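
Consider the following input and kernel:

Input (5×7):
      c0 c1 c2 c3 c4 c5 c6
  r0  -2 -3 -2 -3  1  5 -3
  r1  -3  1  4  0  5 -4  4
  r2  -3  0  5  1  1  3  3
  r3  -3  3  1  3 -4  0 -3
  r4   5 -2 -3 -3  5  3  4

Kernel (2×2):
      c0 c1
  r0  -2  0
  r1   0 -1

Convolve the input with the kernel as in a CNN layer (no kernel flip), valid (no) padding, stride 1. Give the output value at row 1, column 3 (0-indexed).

The receptive field on the input at this output position is [0 5 / 1 1]. Elementwise product with the kernel and sum: 0·-2 + 1·-1.

-1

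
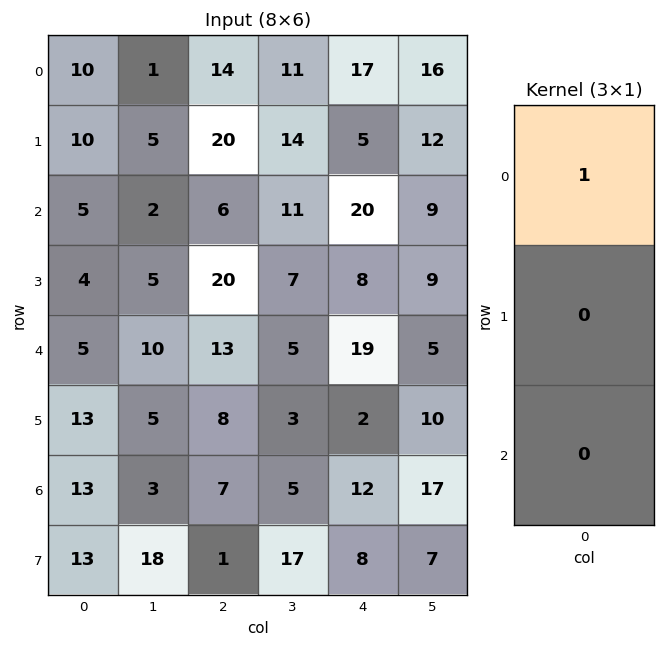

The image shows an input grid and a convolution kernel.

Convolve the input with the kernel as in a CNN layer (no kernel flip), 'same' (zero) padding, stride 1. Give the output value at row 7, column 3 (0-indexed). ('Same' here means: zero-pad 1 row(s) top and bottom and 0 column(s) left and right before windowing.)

5

The receptive field on the zero-padded input at this output position is [5 / 17 / 0]. Elementwise product with the kernel and sum: 5·1.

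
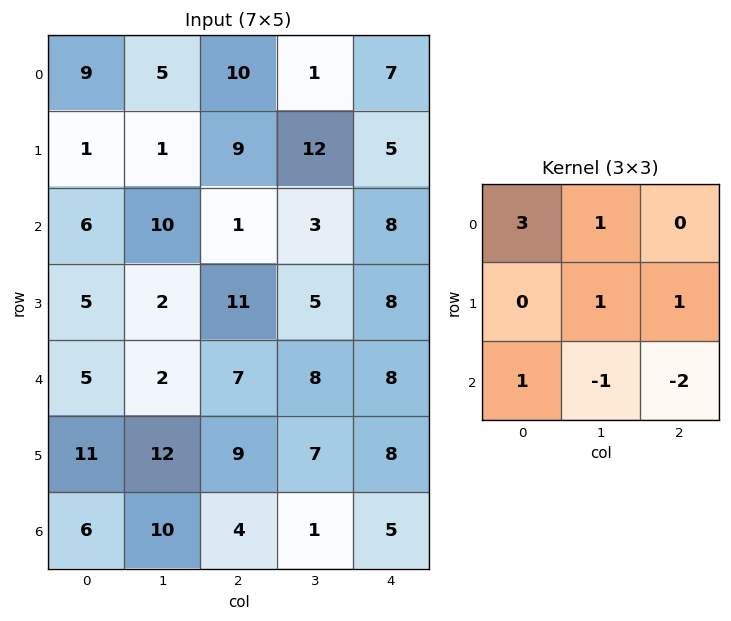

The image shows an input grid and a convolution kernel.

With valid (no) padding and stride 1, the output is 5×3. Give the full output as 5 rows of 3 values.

Output[0,0]: The receptive field on the input at this output position is [9 5 10 / 1 1 9 / 6 10 1]. Elementwise product with the kernel and sum: 9·3 + 5·1 + 1·1 + 9·1 + 6·1 + 10·-1 + 1·-2.
Output[0,1]: The receptive field on the input at this output position is [5 10 1 / 1 9 12 / 10 1 3]. Elementwise product with the kernel and sum: 5·3 + 10·1 + 9·1 + 12·1 + 10·1 + 1·-1 + 3·-2.

36 49 30
-4 -3 40
30 26 2
7 21 40
26 33 37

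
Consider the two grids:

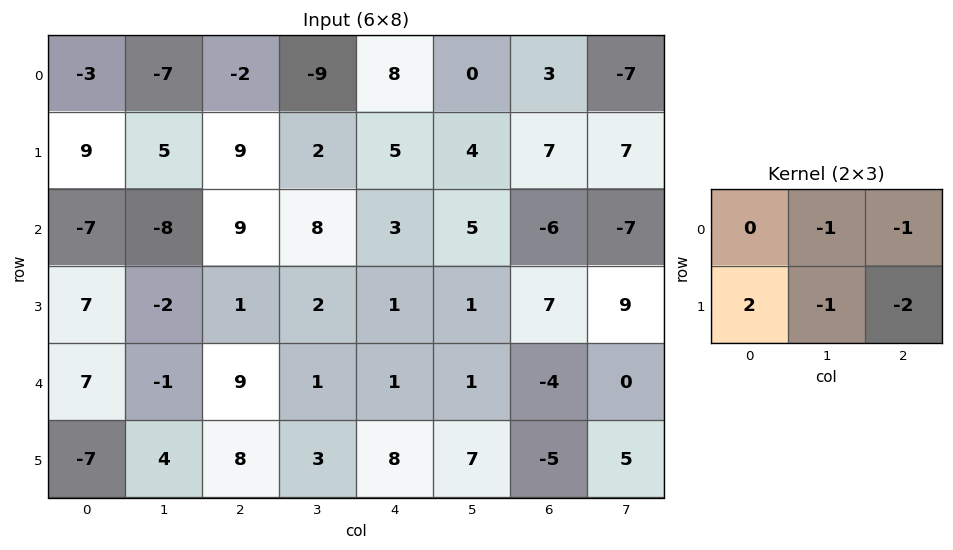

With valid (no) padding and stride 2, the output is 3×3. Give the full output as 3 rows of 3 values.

Output[0,0]: The receptive field on the input at this output position is [-3 -7 -2 / 9 5 9]. Elementwise product with the kernel and sum: -7·-1 + -2·-1 + 9·2 + 5·-1 + 9·-2.
Output[0,1]: The receptive field on the input at this output position is [-2 -9 8 / 9 2 5]. Elementwise product with the kernel and sum: -9·-1 + 8·-1 + 9·2 + 2·-1 + 5·-2.

4 7 -11
13 -13 -12
-42 -5 22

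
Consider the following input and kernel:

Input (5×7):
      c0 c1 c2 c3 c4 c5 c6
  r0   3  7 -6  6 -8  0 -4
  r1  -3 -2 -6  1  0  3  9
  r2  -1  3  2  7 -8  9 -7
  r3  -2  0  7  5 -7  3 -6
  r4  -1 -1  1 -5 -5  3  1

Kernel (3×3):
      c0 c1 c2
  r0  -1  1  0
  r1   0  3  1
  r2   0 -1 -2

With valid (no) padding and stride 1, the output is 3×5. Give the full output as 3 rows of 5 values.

Output[0,0]: The receptive field on the input at this output position is [3 7 -6 / -3 -2 -6 / -1 3 2]. Elementwise product with the kernel and sum: 3·-1 + 7·1 + -2·3 + -6·1 + 3·-1 + 2·-2.
Output[0,1]: The receptive field on the input at this output position is [7 -6 6 / -2 -6 1 / 3 2 7]. Elementwise product with the kernel and sum: 7·-1 + -6·1 + -6·3 + 1·1 + 2·-1 + 7·-2.

-15 -46 24 -21 31
-2 -8 29 -15 32
10 34 28 -34 15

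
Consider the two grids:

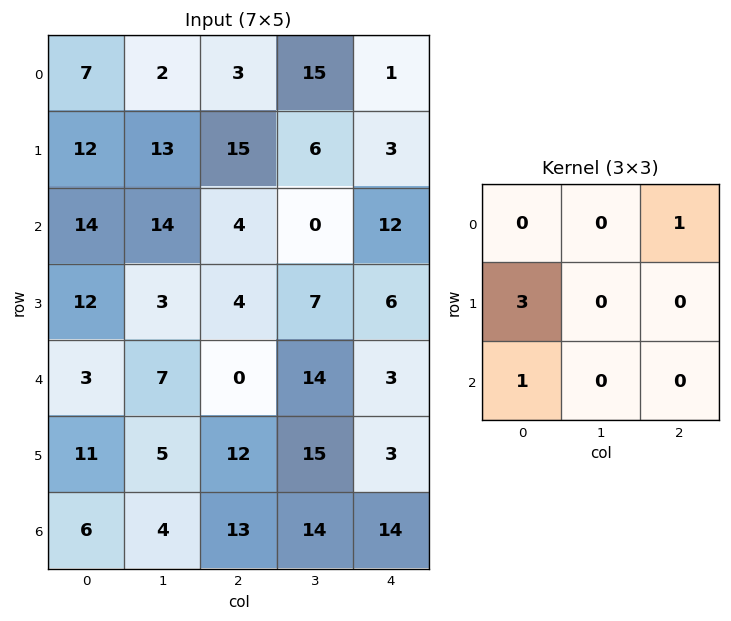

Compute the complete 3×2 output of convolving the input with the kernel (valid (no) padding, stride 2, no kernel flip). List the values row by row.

53 50
43 24
39 52

Output[0,0]: The receptive field on the input at this output position is [7 2 3 / 12 13 15 / 14 14 4]. Elementwise product with the kernel and sum: 3·1 + 12·3 + 14·1.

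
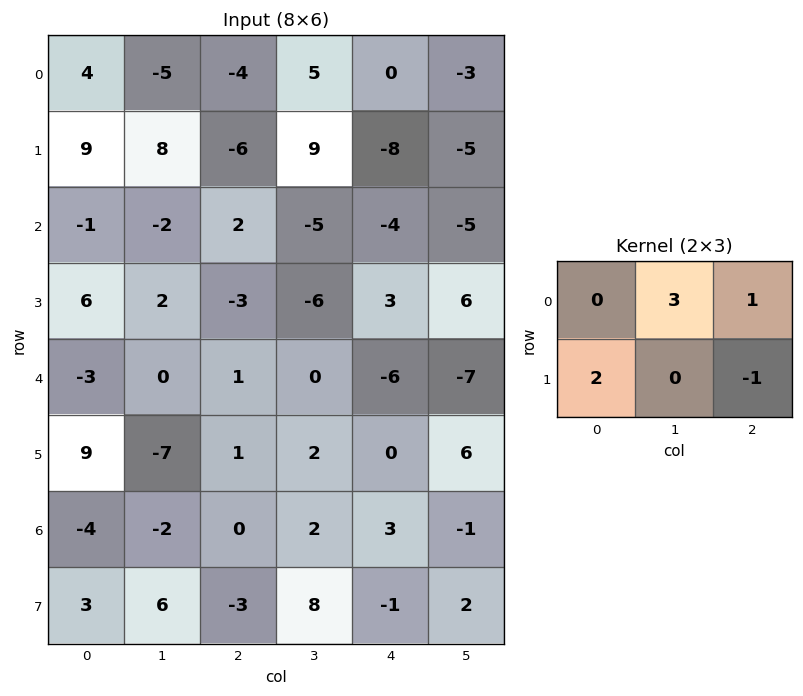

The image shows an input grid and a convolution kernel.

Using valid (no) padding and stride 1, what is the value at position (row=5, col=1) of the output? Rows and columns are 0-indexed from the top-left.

The receptive field on the input at this output position is [-7 1 2 / -2 0 2]. Elementwise product with the kernel and sum: 1·3 + 2·1 + -2·2 + 2·-1.

-1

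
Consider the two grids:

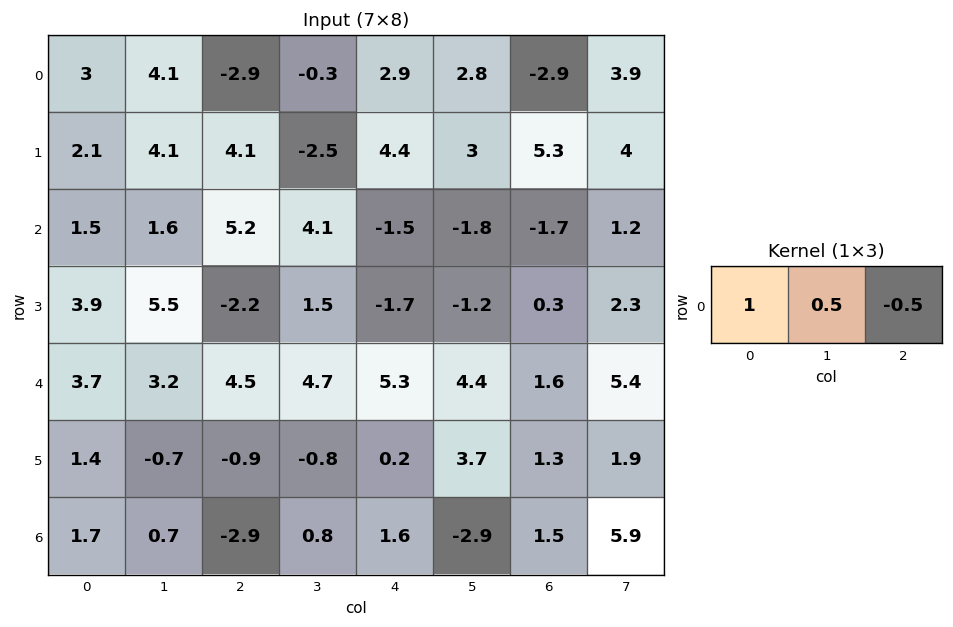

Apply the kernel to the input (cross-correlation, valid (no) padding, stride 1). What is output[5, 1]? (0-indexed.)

-0.75

The receptive field on the input at this output position is [-0.7 -0.9 -0.8]. Elementwise product with the kernel and sum: -0.7·1 + -0.9·0.5 + -0.8·-0.5.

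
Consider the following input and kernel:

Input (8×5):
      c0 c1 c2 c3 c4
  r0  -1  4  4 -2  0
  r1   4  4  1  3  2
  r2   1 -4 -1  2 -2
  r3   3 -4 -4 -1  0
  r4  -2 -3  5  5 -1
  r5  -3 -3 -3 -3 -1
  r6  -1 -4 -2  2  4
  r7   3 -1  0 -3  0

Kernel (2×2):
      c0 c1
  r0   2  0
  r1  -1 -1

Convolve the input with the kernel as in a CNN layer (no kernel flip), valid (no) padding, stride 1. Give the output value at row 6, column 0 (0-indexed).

-4

The receptive field on the input at this output position is [-1 -4 / 3 -1]. Elementwise product with the kernel and sum: -1·2 + 3·-1 + -1·-1.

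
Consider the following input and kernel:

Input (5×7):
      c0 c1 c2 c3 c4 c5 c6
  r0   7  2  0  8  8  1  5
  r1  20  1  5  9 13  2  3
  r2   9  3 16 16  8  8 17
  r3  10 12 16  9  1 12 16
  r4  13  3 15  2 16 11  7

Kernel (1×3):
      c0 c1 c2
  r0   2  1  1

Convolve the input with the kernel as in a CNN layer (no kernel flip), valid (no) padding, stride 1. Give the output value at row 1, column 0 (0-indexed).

The receptive field on the input at this output position is [20 1 5]. Elementwise product with the kernel and sum: 20·2 + 1·1 + 5·1.

46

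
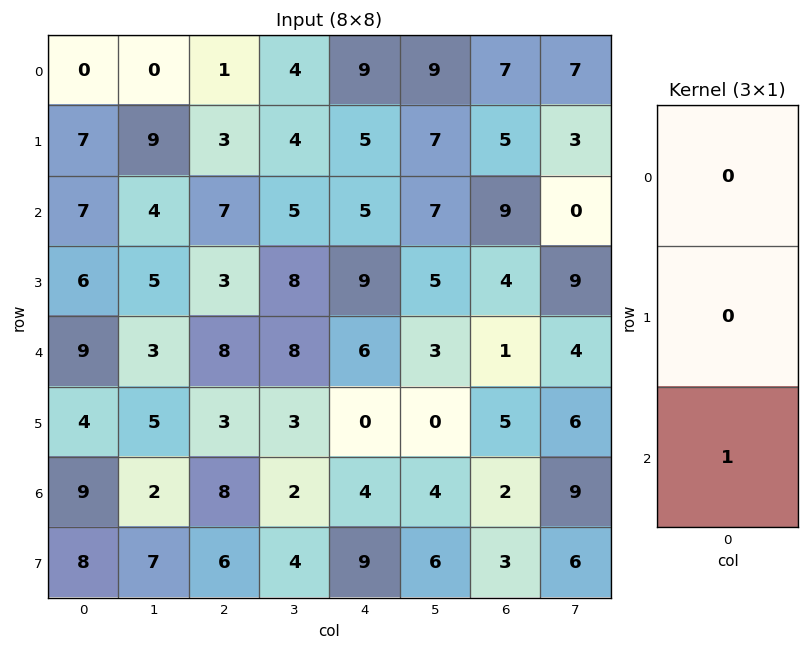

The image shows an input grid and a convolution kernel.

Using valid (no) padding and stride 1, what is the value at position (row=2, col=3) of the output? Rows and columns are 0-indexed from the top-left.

8

The receptive field on the input at this output position is [5 / 8 / 8]. Elementwise product with the kernel and sum: 8·1.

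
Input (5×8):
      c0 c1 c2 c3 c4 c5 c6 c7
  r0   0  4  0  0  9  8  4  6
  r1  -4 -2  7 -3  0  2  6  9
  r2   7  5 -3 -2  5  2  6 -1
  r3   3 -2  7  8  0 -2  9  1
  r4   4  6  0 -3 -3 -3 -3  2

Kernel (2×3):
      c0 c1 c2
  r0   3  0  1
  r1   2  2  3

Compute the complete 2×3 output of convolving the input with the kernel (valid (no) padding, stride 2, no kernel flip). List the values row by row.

9 17 53
41 26 44

Output[0,0]: The receptive field on the input at this output position is [0 4 0 / -4 -2 7]. Elementwise product with the kernel and sum: 0·3 + 0·1 + -4·2 + -2·2 + 7·3.
Output[0,1]: The receptive field on the input at this output position is [0 0 9 / 7 -3 0]. Elementwise product with the kernel and sum: 0·3 + 9·1 + 7·2 + -3·2 + 0·3.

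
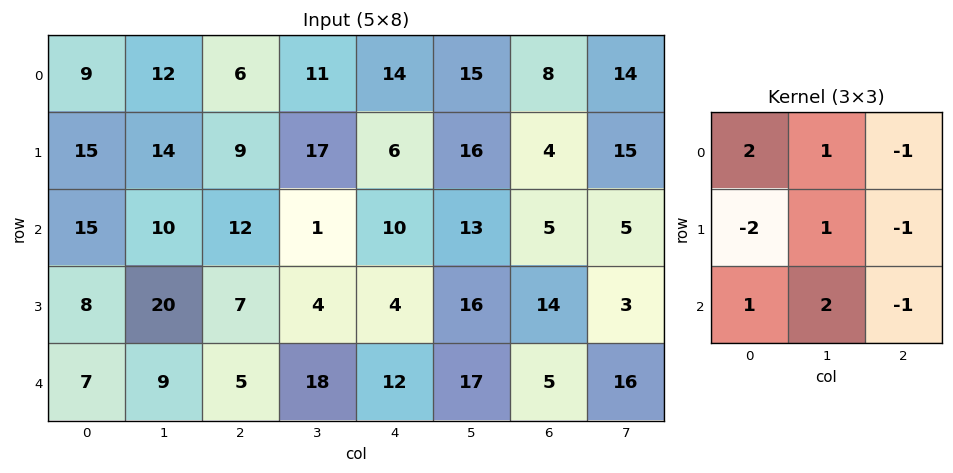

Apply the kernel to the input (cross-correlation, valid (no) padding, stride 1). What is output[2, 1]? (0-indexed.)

-5

The receptive field on the input at this output position is [10 12 1 / 20 7 4 / 9 5 18]. Elementwise product with the kernel and sum: 10·2 + 12·1 + 1·-1 + 20·-2 + 7·1 + 4·-1 + 9·1 + 5·2 + 18·-1.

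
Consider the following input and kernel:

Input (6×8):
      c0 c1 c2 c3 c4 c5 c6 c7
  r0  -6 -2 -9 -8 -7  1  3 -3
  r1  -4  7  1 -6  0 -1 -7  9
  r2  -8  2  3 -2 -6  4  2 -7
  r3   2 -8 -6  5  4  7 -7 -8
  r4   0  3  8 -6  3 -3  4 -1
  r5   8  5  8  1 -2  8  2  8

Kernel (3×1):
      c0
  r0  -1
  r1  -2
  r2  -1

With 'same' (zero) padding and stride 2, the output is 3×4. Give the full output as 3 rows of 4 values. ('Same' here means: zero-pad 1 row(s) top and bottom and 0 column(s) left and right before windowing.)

16 17 14 1
18 -1 8 10
-10 -18 -8 -3

Output[0,0]: The receptive field on the zero-padded input at this output position is [0 / -6 / -4]. Elementwise product with the kernel and sum: 0·-1 + -6·-2 + -4·-1.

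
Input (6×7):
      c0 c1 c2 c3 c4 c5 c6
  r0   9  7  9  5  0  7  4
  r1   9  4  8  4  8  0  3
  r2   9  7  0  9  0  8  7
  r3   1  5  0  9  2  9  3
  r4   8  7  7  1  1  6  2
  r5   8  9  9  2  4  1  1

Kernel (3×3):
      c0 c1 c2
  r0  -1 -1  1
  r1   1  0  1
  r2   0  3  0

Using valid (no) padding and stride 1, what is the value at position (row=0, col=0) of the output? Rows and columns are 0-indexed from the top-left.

31

The receptive field on the input at this output position is [9 7 9 / 9 4 8 / 9 7 0]. Elementwise product with the kernel and sum: 9·-1 + 7·-1 + 9·1 + 9·1 + 8·1 + 7·3.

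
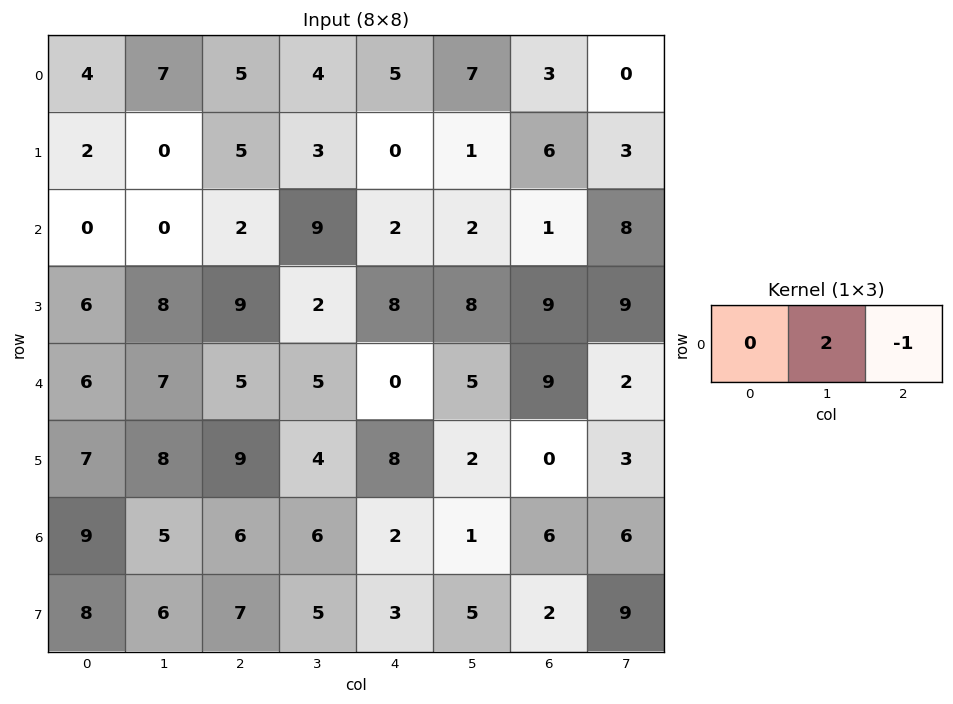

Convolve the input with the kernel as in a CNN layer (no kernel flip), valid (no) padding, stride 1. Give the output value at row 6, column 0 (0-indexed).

4

The receptive field on the input at this output position is [9 5 6]. Elementwise product with the kernel and sum: 5·2 + 6·-1.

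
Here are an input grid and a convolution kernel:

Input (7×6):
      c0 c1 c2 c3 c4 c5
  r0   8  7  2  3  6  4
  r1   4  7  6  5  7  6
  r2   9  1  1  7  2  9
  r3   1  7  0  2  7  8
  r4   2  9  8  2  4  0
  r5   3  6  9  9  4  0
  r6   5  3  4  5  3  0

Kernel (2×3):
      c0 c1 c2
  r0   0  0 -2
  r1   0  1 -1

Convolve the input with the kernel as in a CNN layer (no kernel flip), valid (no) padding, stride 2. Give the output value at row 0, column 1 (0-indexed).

The receptive field on the input at this output position is [2 3 6 / 6 5 7]. Elementwise product with the kernel and sum: 6·-2 + 5·1 + 7·-1.

-14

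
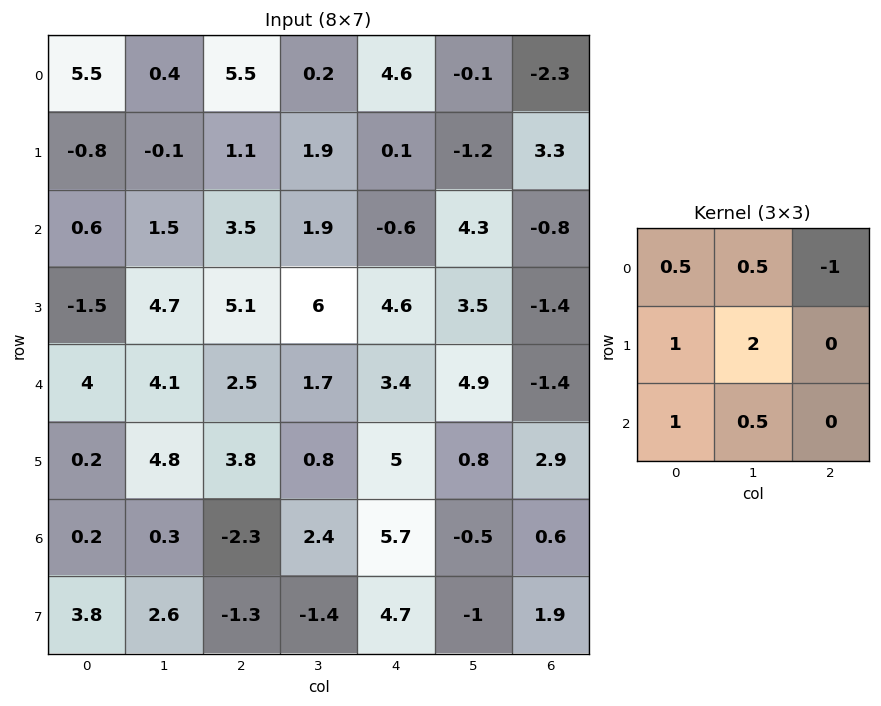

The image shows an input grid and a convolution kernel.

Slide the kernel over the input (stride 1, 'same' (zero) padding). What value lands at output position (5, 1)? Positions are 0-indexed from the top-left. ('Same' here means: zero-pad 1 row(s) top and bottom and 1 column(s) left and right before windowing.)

The receptive field on the zero-padded input at this output position is [4 4.1 2.5 / 0.2 4.8 3.8 / 0.2 0.3 -2.3]. Elementwise product with the kernel and sum: 4·0.5 + 4.1·0.5 + 2.5·-1 + 0.2·1 + 4.8·2 + 0.2·1 + 0.3·0.5.

11.7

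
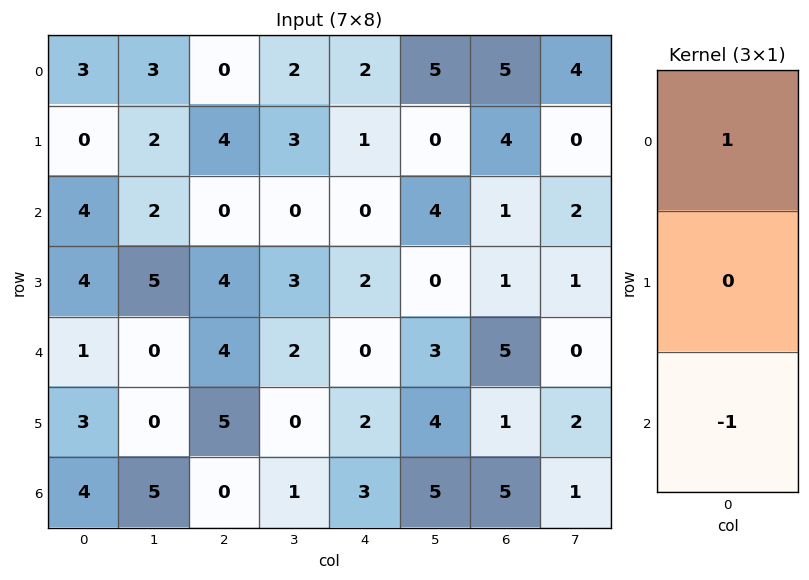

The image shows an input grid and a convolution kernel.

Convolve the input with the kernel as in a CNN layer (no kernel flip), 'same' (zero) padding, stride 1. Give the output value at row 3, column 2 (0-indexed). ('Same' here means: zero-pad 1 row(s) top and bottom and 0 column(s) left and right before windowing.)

The receptive field on the zero-padded input at this output position is [0 / 4 / 4]. Elementwise product with the kernel and sum: 0·1 + 4·-1.

-4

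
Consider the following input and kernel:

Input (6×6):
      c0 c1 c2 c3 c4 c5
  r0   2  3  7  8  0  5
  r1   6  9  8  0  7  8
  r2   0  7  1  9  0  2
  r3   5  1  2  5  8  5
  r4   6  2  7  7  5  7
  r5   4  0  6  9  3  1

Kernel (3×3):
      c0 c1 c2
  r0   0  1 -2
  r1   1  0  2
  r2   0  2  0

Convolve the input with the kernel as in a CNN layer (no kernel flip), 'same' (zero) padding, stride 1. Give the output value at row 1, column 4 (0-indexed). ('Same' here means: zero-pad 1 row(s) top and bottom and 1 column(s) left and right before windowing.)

The receptive field on the zero-padded input at this output position is [8 0 5 / 0 7 8 / 9 0 2]. Elementwise product with the kernel and sum: 0·1 + 5·-2 + 0·1 + 8·2 + 0·2.

6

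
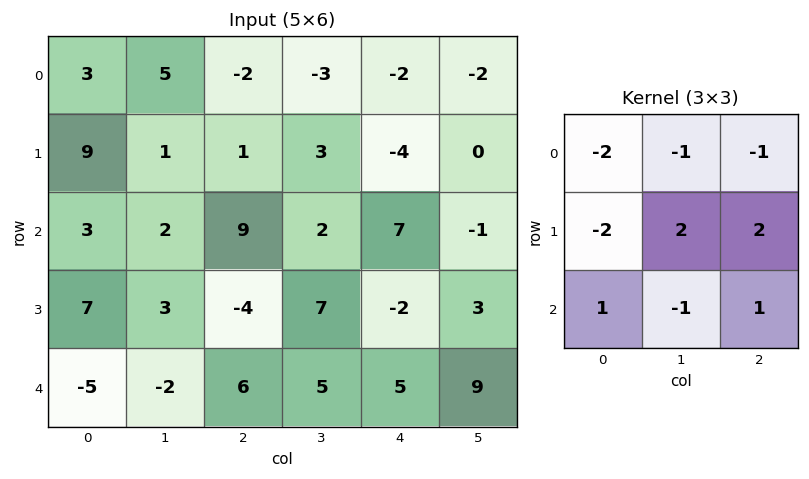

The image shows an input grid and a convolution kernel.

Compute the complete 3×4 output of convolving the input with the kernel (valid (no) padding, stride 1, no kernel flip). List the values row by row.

Output[0,0]: The receptive field on the input at this output position is [3 5 -2 / 9 1 1 / 3 2 9]. Elementwise product with the kernel and sum: 3·-2 + 5·-1 + -2·-1 + 9·-2 + 1·2 + 1·2 + 3·1 + 2·-1 + 9·1.
Output[0,1]: The receptive field on the input at this output position is [5 -2 -3 / 1 1 3 / 2 9 2]. Elementwise product with the kernel and sum: 5·-2 + -2·-1 + -3·-1 + 1·-2 + 1·2 + 3·2 + 2·1 + 9·-1 + 2·1.

-13 -4 19 -10
-4 26 -14 18
-30 -18 -3 -13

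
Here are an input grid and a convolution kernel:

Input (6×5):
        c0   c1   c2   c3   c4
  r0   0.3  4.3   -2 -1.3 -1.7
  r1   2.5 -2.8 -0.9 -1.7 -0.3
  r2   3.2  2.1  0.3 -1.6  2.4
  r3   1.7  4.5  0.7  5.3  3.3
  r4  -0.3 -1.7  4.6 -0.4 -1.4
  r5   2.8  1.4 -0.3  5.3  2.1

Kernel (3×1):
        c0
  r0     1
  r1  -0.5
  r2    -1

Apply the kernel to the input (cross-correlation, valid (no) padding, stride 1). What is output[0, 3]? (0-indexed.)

1.15

The receptive field on the input at this output position is [-1.3 / -1.7 / -1.6]. Elementwise product with the kernel and sum: -1.3·1 + -1.7·-0.5 + -1.6·-1.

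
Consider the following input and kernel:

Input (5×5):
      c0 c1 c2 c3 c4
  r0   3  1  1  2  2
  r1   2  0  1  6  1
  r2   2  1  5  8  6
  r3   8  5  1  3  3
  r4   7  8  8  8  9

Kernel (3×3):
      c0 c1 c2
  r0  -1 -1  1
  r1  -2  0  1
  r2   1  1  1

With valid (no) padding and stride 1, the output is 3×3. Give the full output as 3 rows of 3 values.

Output[0,0]: The receptive field on the input at this output position is [3 1 1 / 2 0 1 / 2 1 5]. Elementwise product with the kernel and sum: 3·-1 + 1·-1 + 1·1 + 2·-2 + 1·1 + 2·1 + 1·1 + 5·1.
Output[0,1]: The receptive field on the input at this output position is [1 1 2 / 0 1 6 / 1 5 8]. Elementwise product with the kernel and sum: 1·-1 + 1·-1 + 2·1 + 0·-2 + 6·1 + 1·1 + 5·1 + 8·1.

2 20 17
14 20 -3
10 19 19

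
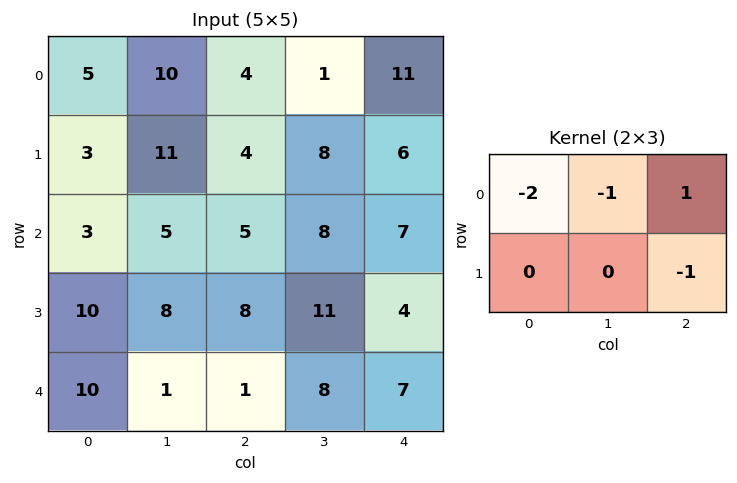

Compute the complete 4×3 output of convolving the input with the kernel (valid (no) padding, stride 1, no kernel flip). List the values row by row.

-20 -31 -4
-18 -26 -17
-14 -18 -15
-21 -21 -30

Output[0,0]: The receptive field on the input at this output position is [5 10 4 / 3 11 4]. Elementwise product with the kernel and sum: 5·-2 + 10·-1 + 4·1 + 4·-1.
Output[0,1]: The receptive field on the input at this output position is [10 4 1 / 11 4 8]. Elementwise product with the kernel and sum: 10·-2 + 4·-1 + 1·1 + 8·-1.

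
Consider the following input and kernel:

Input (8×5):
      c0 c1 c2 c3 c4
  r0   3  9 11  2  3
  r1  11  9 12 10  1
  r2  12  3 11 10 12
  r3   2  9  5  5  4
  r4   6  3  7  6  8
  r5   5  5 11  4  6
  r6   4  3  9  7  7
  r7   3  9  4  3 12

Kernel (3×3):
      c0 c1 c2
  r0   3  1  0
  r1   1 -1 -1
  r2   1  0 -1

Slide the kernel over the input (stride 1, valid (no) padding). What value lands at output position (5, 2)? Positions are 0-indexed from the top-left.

The receptive field on the input at this output position is [11 4 6 / 9 7 7 / 4 3 12]. Elementwise product with the kernel and sum: 11·3 + 4·1 + 9·1 + 7·-1 + 7·-1 + 4·1 + 12·-1.

24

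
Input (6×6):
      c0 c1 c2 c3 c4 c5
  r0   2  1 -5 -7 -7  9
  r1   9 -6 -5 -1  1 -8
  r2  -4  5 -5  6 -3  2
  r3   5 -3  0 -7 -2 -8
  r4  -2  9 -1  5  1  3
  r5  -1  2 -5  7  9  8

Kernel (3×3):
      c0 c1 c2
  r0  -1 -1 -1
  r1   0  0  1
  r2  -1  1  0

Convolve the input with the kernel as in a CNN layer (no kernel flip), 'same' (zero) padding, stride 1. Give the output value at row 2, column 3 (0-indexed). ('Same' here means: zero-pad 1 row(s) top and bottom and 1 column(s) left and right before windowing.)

The receptive field on the zero-padded input at this output position is [-5 -1 1 / -5 6 -3 / 0 -7 -2]. Elementwise product with the kernel and sum: -5·-1 + -1·-1 + 1·-1 + -3·1 + 0·-1 + -7·1.

-5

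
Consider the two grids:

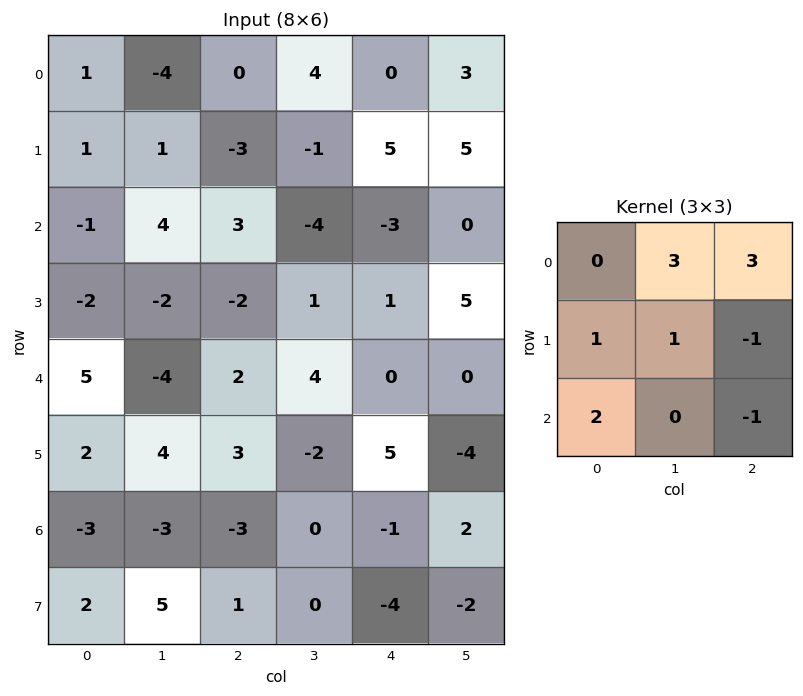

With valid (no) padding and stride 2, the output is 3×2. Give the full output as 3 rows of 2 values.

Output[0,0]: The receptive field on the input at this output position is [1 -4 0 / 1 1 -3 / -1 4 3]. Elementwise product with the kernel and sum: -4·3 + 0·3 + 1·1 + 1·1 + -3·-1 + -1·2 + 3·-1.

-12 12
27 -19
-6 3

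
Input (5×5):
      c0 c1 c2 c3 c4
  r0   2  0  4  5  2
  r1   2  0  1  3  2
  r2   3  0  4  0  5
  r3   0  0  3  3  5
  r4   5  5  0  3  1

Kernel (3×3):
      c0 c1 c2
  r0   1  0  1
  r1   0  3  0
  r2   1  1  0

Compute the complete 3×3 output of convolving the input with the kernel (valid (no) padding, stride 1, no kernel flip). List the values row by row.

9 12 19
3 18 9
17 14 21

Output[0,0]: The receptive field on the input at this output position is [2 0 4 / 2 0 1 / 3 0 4]. Elementwise product with the kernel and sum: 2·1 + 4·1 + 0·3 + 3·1 + 0·1.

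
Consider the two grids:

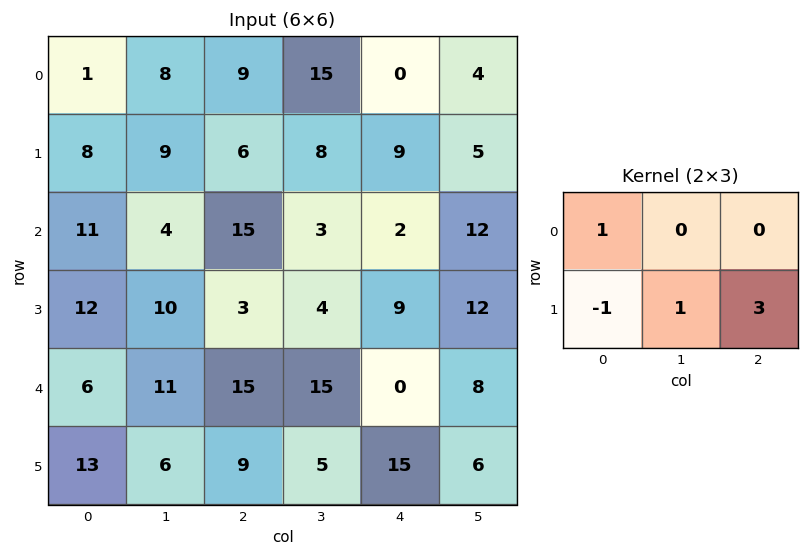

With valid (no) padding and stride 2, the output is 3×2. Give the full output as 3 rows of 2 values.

Output[0,0]: The receptive field on the input at this output position is [1 8 9 / 8 9 6]. Elementwise product with the kernel and sum: 1·1 + 8·-1 + 9·1 + 6·3.

20 38
18 43
26 56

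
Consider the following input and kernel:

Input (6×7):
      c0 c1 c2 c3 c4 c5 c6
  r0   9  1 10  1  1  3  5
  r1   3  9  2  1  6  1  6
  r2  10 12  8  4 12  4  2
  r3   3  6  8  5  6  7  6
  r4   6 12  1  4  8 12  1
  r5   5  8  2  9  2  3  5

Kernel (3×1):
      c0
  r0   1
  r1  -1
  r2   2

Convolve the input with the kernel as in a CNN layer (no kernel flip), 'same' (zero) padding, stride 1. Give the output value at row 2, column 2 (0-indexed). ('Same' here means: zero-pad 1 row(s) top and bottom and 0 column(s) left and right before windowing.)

10

The receptive field on the zero-padded input at this output position is [2 / 8 / 8]. Elementwise product with the kernel and sum: 2·1 + 8·-1 + 8·2.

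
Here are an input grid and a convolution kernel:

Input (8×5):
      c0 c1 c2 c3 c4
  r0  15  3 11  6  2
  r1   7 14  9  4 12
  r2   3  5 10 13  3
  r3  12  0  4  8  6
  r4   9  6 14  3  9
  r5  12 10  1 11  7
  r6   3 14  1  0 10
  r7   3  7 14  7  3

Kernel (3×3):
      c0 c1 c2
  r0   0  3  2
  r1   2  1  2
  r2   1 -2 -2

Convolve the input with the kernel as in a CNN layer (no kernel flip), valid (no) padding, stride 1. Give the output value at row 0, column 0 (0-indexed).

50

The receptive field on the input at this output position is [15 3 11 / 7 14 9 / 3 5 10]. Elementwise product with the kernel and sum: 3·3 + 11·2 + 7·2 + 14·1 + 9·2 + 3·1 + 5·-2 + 10·-2.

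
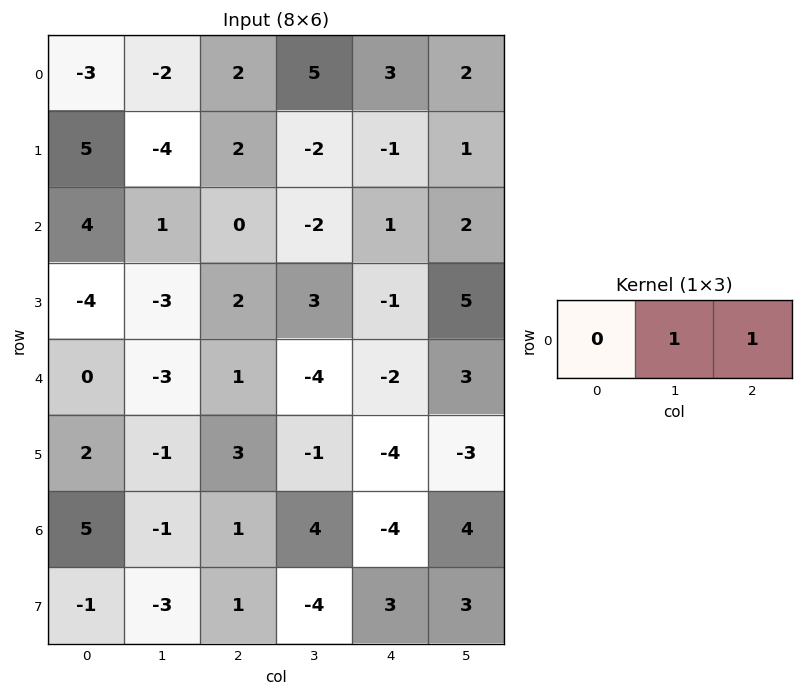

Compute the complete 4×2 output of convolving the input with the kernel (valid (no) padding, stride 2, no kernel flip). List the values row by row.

Output[0,0]: The receptive field on the input at this output position is [-3 -2 2]. Elementwise product with the kernel and sum: -2·1 + 2·1.

0 8
1 -1
-2 -6
0 0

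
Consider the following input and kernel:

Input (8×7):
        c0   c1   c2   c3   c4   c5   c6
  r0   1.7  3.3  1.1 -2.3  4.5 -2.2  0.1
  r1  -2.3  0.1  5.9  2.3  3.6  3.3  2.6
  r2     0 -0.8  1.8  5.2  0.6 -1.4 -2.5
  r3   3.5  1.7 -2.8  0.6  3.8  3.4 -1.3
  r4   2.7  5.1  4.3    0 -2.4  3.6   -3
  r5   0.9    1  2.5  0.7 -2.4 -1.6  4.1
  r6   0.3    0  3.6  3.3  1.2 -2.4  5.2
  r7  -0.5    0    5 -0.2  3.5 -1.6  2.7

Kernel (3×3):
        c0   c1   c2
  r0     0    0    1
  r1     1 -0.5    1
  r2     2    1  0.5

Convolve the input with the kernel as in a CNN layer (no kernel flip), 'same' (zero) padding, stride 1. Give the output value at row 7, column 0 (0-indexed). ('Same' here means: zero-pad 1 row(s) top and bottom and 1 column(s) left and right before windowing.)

0.25

The receptive field on the zero-padded input at this output position is [0 0.3 0 / 0 -0.5 0 / 0 0 0]. Elementwise product with the kernel and sum: 0·1 + 0·1 + -0.5·-0.5 + 0·1 + 0·2 + 0·1 + 0·0.5.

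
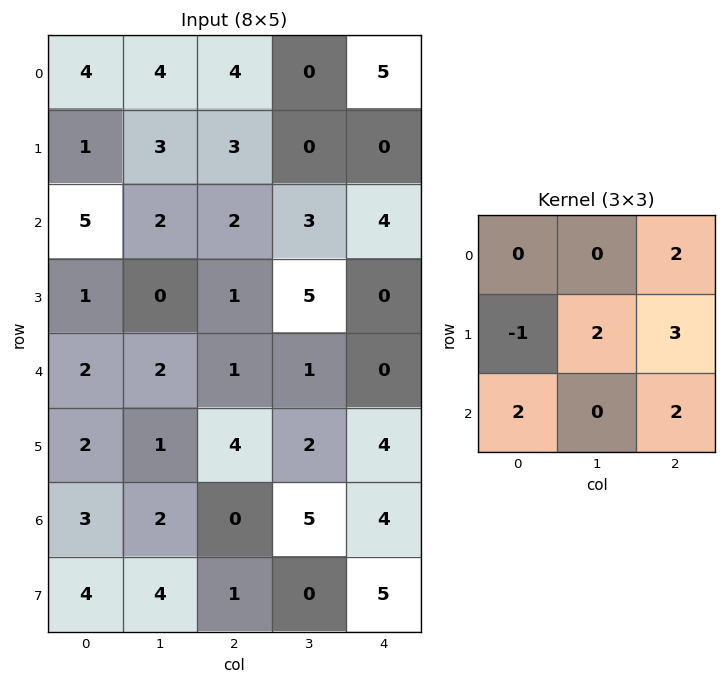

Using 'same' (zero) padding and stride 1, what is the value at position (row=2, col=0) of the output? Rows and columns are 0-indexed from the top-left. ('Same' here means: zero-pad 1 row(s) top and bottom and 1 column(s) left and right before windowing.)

22

The receptive field on the zero-padded input at this output position is [0 1 3 / 0 5 2 / 0 1 0]. Elementwise product with the kernel and sum: 3·2 + 0·-1 + 5·2 + 2·3 + 0·2 + 0·2.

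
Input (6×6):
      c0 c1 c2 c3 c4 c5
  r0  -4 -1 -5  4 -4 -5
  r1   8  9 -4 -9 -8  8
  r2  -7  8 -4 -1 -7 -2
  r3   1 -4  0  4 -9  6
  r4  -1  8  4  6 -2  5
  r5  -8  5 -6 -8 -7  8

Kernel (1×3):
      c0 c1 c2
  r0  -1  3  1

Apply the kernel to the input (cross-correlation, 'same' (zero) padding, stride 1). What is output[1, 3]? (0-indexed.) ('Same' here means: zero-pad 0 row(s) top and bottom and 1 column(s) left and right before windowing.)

-31

The receptive field on the zero-padded input at this output position is [-4 -9 -8]. Elementwise product with the kernel and sum: -4·-1 + -9·3 + -8·1.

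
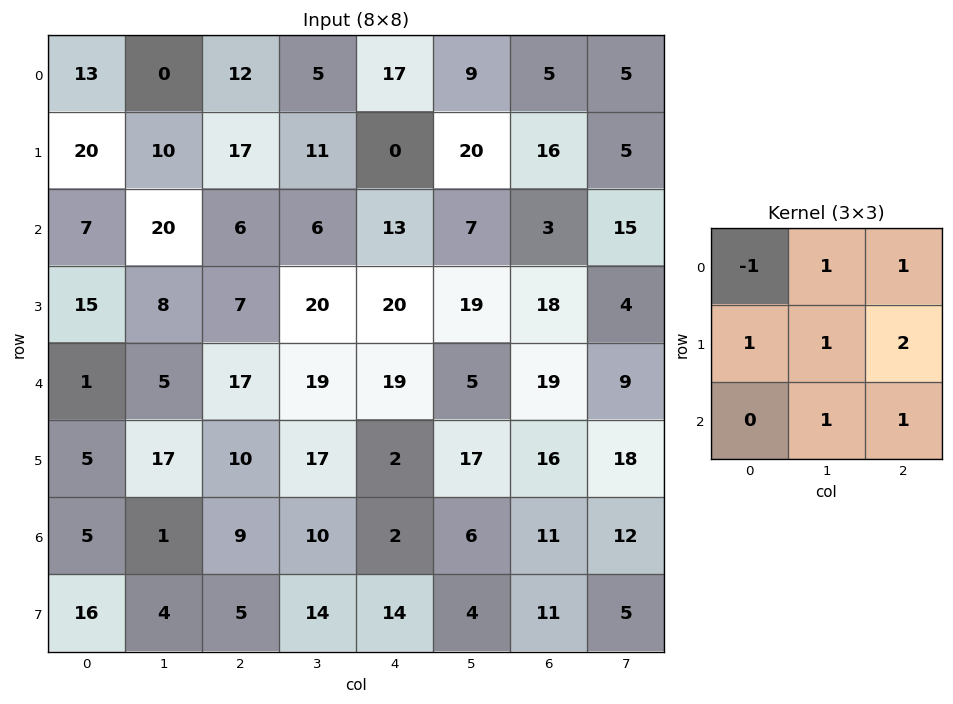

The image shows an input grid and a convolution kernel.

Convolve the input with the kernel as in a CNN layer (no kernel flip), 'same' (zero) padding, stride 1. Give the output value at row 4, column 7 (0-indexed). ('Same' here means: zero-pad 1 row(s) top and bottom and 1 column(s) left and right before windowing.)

The receptive field on the zero-padded input at this output position is [18 4 0 / 19 9 0 / 16 18 0]. Elementwise product with the kernel and sum: 18·-1 + 4·1 + 0·1 + 19·1 + 9·1 + 0·2 + 18·1 + 0·1.

32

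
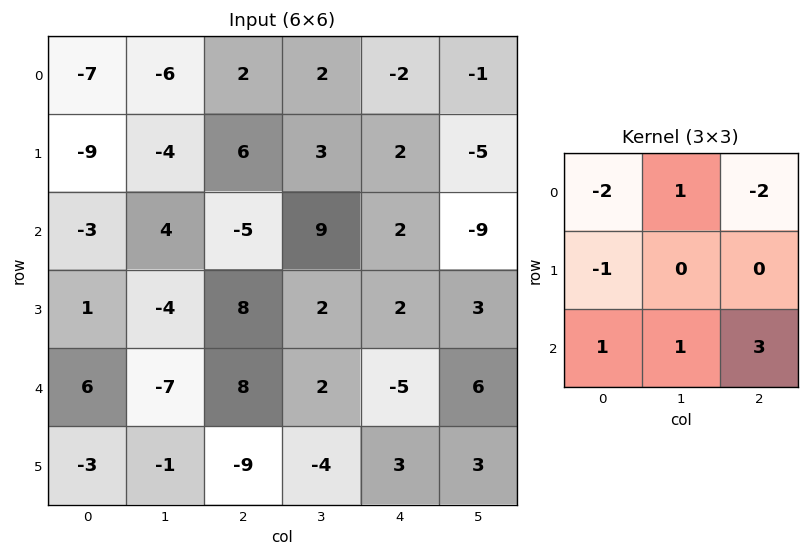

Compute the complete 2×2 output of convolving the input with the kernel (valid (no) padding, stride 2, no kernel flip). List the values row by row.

-1 6
42 2

Output[0,0]: The receptive field on the input at this output position is [-7 -6 2 / -9 -4 6 / -3 4 -5]. Elementwise product with the kernel and sum: -7·-2 + -6·1 + 2·-2 + -9·-1 + -3·1 + 4·1 + -5·3.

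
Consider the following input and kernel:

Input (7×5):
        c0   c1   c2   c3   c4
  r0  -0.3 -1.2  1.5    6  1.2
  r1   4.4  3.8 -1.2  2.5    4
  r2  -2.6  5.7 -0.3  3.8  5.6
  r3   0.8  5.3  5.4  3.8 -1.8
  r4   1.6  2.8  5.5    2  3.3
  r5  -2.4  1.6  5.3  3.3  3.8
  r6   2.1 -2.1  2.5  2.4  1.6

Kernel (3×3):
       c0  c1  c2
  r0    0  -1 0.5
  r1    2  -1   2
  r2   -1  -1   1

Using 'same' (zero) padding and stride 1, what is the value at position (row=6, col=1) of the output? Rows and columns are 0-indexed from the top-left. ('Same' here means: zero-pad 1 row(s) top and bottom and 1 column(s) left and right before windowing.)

12.35

The receptive field on the zero-padded input at this output position is [-2.4 1.6 5.3 / 2.1 -2.1 2.5 / 0 0 0]. Elementwise product with the kernel and sum: 1.6·-1 + 5.3·0.5 + 2.1·2 + -2.1·-1 + 2.5·2 + 0·-1 + 0·-1 + 0·1.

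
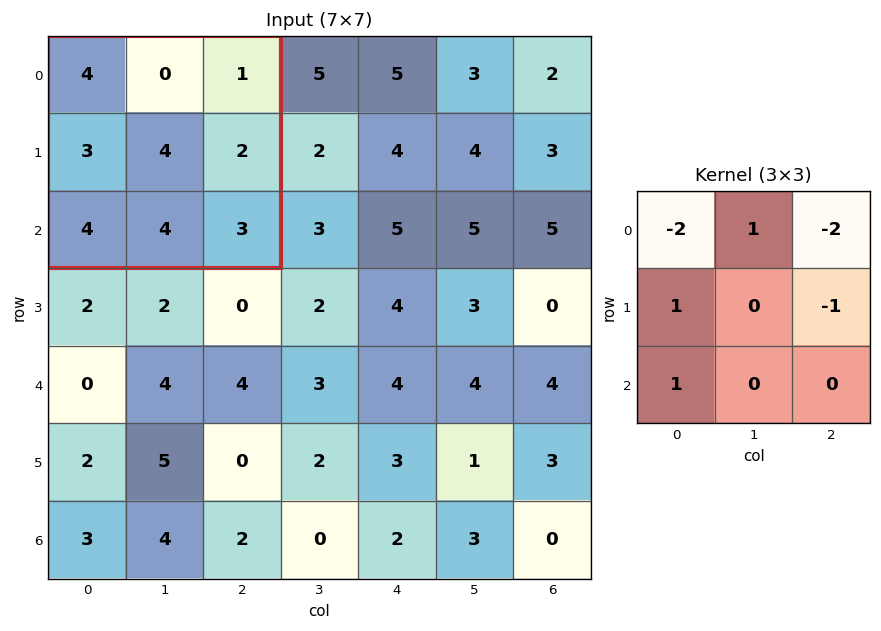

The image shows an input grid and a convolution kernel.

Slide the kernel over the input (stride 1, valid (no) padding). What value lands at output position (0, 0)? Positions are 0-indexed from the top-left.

The receptive field on the input at this output position is [4 0 1 / 3 4 2 / 4 4 3]. Elementwise product with the kernel and sum: 4·-2 + 0·1 + 1·-2 + 3·1 + 2·-1 + 4·1.

-5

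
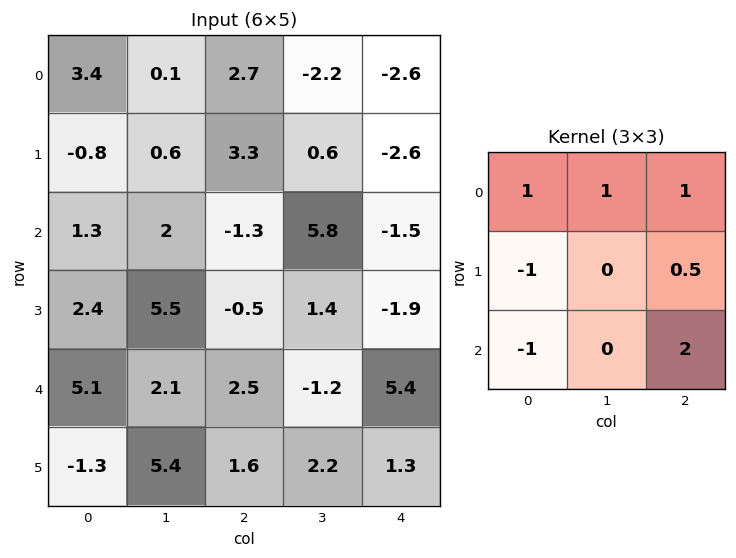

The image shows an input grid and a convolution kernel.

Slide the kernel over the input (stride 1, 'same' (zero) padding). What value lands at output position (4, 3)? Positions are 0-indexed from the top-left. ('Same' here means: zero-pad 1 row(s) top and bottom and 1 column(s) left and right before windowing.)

The receptive field on the zero-padded input at this output position is [-0.5 1.4 -1.9 / 2.5 -1.2 5.4 / 1.6 2.2 1.3]. Elementwise product with the kernel and sum: -0.5·1 + 1.4·1 + -1.9·1 + 2.5·-1 + 5.4·0.5 + 1.6·-1 + 1.3·2.

0.2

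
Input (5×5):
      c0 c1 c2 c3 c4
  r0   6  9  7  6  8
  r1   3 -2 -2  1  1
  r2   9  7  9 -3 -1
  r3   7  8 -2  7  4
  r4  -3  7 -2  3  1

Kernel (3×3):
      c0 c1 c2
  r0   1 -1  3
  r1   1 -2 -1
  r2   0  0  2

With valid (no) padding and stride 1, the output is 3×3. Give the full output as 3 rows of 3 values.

45 15 18
-19 9 24
18 0 -9

Output[0,0]: The receptive field on the input at this output position is [6 9 7 / 3 -2 -2 / 9 7 9]. Elementwise product with the kernel and sum: 6·1 + 9·-1 + 7·3 + 3·1 + -2·-2 + -2·-1 + 9·2.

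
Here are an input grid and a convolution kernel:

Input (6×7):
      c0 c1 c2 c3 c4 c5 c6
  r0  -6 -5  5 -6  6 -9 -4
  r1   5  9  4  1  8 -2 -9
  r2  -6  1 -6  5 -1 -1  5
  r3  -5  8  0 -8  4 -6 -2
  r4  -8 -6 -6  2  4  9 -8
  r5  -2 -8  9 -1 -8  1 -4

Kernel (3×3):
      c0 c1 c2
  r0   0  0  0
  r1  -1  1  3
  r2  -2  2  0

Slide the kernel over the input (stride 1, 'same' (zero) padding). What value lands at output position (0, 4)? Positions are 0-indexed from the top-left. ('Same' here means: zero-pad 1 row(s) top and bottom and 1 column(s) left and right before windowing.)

The receptive field on the zero-padded input at this output position is [0 0 0 / -6 6 -9 / 1 8 -2]. Elementwise product with the kernel and sum: -6·-1 + 6·1 + -9·3 + 1·-2 + 8·2.

-1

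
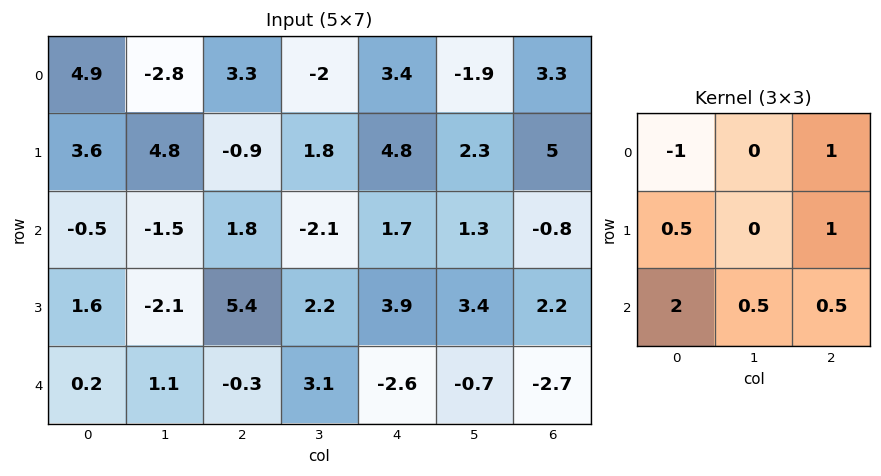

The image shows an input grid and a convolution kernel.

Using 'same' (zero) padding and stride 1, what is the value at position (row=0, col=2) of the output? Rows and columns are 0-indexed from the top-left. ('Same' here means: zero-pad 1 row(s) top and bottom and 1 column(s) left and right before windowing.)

The receptive field on the zero-padded input at this output position is [0 0 0 / -2.8 3.3 -2 / 4.8 -0.9 1.8]. Elementwise product with the kernel and sum: 0·-1 + 0·1 + -2.8·0.5 + -2·1 + 4.8·2 + -0.9·0.5 + 1.8·0.5.

6.65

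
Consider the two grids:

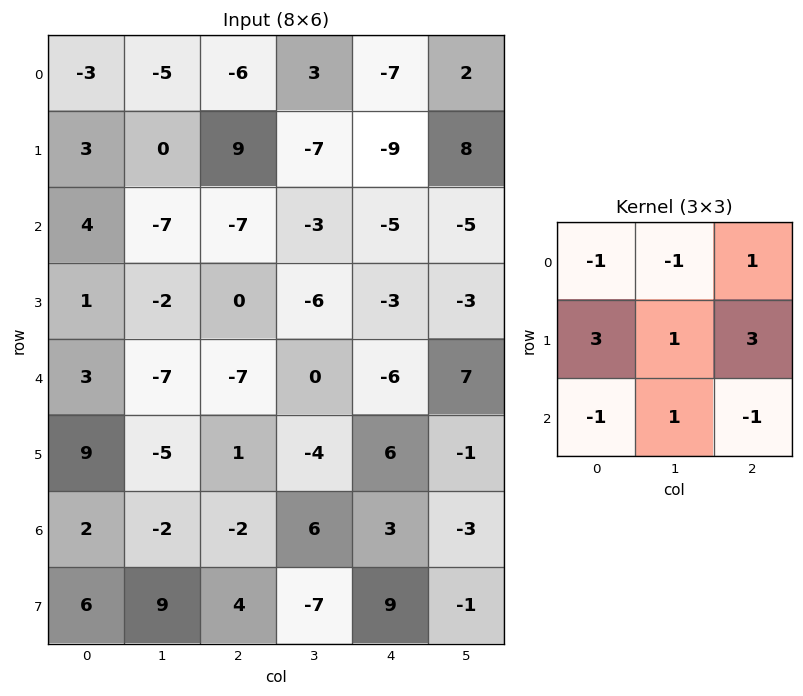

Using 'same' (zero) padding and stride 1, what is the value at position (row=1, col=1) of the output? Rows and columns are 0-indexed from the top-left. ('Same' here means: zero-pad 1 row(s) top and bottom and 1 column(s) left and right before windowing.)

34

The receptive field on the zero-padded input at this output position is [-3 -5 -6 / 3 0 9 / 4 -7 -7]. Elementwise product with the kernel and sum: -3·-1 + -5·-1 + -6·1 + 3·3 + 0·1 + 9·3 + 4·-1 + -7·1 + -7·-1.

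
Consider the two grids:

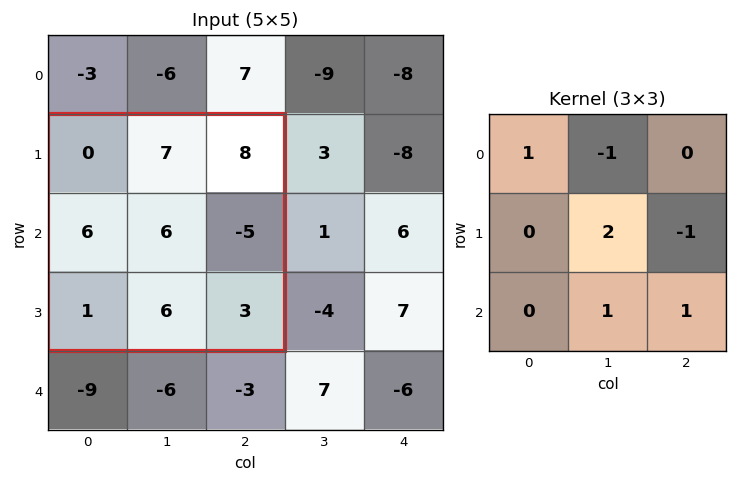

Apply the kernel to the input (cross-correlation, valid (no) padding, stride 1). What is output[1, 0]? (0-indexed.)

19

The receptive field on the input at this output position is [0 7 8 / 6 6 -5 / 1 6 3]. Elementwise product with the kernel and sum: 0·1 + 7·-1 + 6·2 + -5·-1 + 6·1 + 3·1.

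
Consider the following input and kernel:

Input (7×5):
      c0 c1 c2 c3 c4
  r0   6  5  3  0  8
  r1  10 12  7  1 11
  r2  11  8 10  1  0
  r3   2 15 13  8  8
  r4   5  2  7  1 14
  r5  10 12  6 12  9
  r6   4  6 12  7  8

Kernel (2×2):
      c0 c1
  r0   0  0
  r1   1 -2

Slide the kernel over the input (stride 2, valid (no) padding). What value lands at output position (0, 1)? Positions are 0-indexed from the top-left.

5

The receptive field on the input at this output position is [3 0 / 7 1]. Elementwise product with the kernel and sum: 7·1 + 1·-2.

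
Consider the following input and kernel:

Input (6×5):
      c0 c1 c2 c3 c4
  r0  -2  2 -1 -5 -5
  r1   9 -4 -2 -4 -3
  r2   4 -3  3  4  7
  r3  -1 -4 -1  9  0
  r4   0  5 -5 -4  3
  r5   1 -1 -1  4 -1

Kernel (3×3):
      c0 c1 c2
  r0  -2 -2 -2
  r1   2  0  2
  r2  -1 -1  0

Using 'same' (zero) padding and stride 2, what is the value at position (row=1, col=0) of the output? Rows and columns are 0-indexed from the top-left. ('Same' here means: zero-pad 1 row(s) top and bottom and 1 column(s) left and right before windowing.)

-15

The receptive field on the zero-padded input at this output position is [0 9 -4 / 0 4 -3 / 0 -1 -4]. Elementwise product with the kernel and sum: 0·-2 + 9·-2 + -4·-2 + 0·2 + -3·2 + 0·-1 + -1·-1.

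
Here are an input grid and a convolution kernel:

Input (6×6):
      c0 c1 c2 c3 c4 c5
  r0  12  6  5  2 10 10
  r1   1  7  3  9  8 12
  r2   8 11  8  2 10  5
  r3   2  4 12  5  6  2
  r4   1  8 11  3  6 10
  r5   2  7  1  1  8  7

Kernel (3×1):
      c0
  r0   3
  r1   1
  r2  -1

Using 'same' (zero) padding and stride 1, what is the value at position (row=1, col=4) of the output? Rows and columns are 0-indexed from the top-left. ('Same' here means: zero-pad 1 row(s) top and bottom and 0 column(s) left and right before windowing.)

28

The receptive field on the zero-padded input at this output position is [10 / 8 / 10]. Elementwise product with the kernel and sum: 10·3 + 8·1 + 10·-1.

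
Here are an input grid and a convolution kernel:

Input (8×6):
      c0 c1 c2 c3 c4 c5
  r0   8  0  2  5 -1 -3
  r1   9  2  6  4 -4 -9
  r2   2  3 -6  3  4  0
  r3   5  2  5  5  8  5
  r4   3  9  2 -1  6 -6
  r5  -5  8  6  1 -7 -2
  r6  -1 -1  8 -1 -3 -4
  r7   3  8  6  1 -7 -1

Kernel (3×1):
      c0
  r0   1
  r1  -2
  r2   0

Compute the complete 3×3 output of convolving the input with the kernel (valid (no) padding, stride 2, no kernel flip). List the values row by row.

Output[0,0]: The receptive field on the input at this output position is [8 / 9 / 2]. Elementwise product with the kernel and sum: 8·1 + 9·-2.

-10 -10 7
-8 -16 -12
13 -10 20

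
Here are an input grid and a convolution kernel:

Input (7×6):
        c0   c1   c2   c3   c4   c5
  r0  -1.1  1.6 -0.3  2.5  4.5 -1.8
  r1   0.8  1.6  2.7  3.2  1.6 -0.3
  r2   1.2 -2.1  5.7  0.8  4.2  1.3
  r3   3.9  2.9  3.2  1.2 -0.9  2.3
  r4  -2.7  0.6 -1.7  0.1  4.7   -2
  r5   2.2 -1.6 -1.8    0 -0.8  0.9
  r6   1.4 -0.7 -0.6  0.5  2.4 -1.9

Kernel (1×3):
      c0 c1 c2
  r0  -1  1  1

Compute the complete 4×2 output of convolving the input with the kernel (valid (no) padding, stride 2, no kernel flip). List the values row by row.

Output[0,0]: The receptive field on the input at this output position is [-1.1 1.6 -0.3]. Elementwise product with the kernel and sum: -1.1·-1 + 1.6·1 + -0.3·1.
Output[0,1]: The receptive field on the input at this output position is [-0.3 2.5 4.5]. Elementwise product with the kernel and sum: -0.3·-1 + 2.5·1 + 4.5·1.

2.4 7.3
2.4 -0.7
1.6 6.5
-2.7 3.5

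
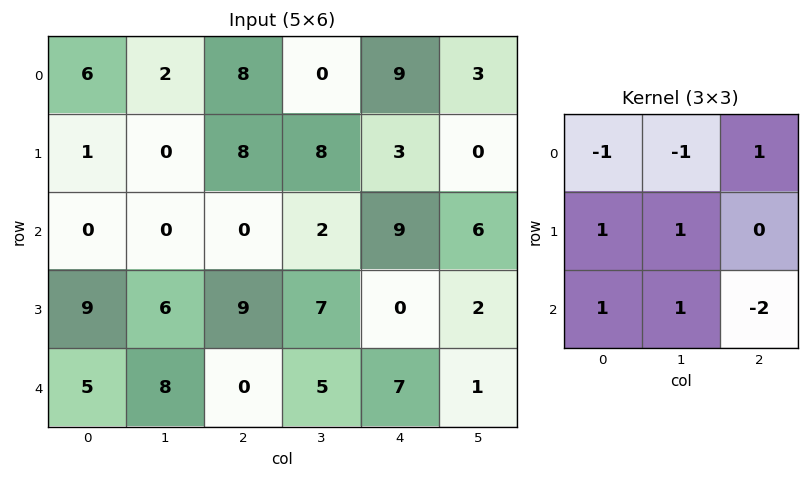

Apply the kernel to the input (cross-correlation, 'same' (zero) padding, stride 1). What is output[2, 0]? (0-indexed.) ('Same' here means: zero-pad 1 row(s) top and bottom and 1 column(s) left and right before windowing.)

-4

The receptive field on the zero-padded input at this output position is [0 1 0 / 0 0 0 / 0 9 6]. Elementwise product with the kernel and sum: 0·-1 + 1·-1 + 0·1 + 0·1 + 0·1 + 0·1 + 9·1 + 6·-2.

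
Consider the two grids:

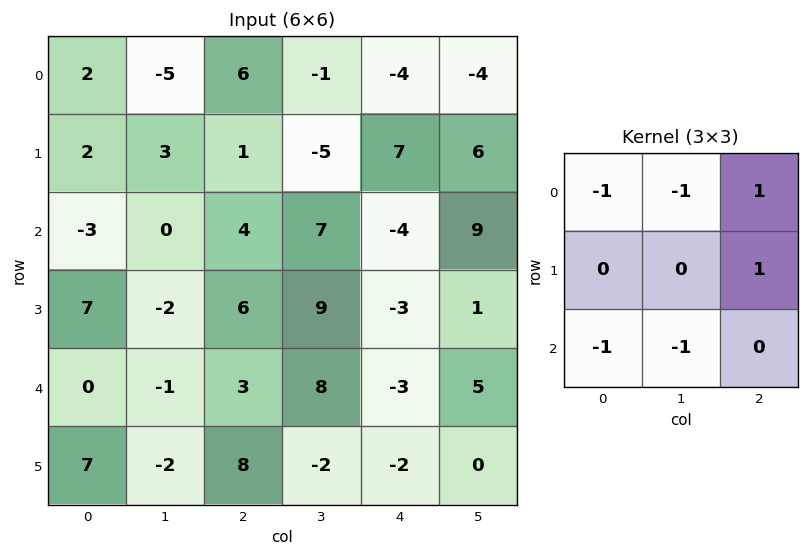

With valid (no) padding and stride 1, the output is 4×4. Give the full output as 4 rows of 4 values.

Output[0,0]: The receptive field on the input at this output position is [2 -5 6 / 2 3 1 / -3 0 4]. Elementwise product with the kernel and sum: 2·-1 + -5·-1 + 6·1 + 1·1 + -3·-1 + 0·-1.

13 -11 -13 4
-5 -6 -8 7
14 10 -29 2
-1 7 -27 4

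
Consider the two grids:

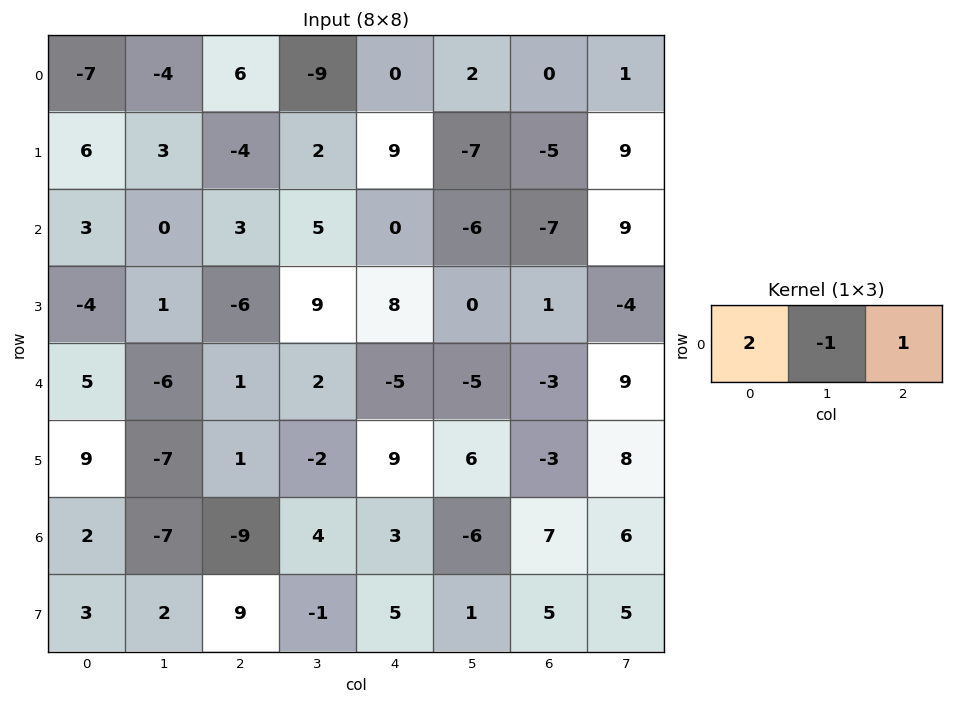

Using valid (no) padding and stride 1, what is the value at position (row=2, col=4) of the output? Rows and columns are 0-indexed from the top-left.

The receptive field on the input at this output position is [0 -6 -7]. Elementwise product with the kernel and sum: 0·2 + -6·-1 + -7·1.

-1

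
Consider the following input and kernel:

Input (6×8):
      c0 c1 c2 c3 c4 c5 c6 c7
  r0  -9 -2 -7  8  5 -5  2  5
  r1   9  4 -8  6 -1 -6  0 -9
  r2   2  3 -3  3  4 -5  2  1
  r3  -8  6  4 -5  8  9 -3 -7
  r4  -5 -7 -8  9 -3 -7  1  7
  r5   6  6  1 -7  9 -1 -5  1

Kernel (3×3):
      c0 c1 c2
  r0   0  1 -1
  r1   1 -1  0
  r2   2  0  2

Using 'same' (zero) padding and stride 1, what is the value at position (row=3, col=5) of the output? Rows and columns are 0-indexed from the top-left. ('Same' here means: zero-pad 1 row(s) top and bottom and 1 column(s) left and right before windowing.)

The receptive field on the zero-padded input at this output position is [4 -5 2 / 8 9 -3 / -3 -7 1]. Elementwise product with the kernel and sum: -5·1 + 2·-1 + 8·1 + 9·-1 + -3·2 + 1·2.

-12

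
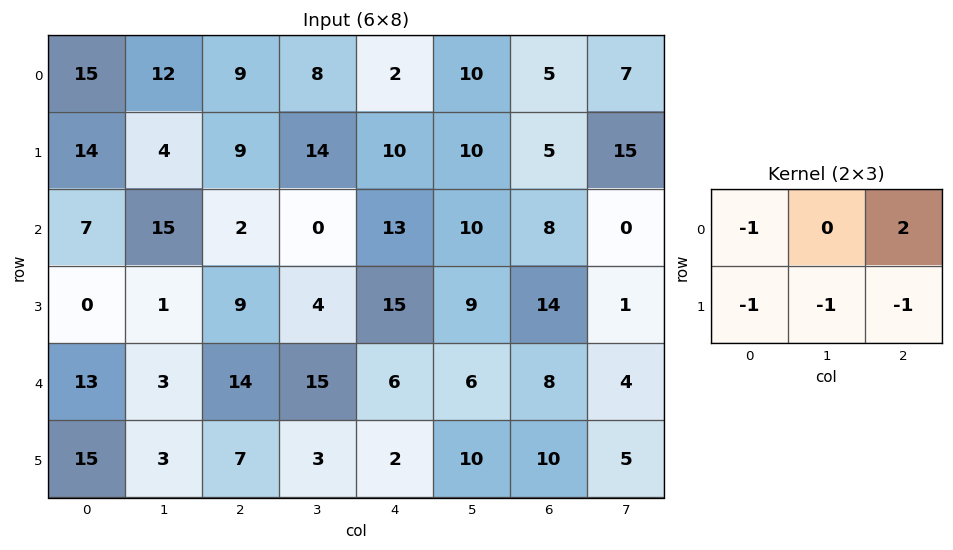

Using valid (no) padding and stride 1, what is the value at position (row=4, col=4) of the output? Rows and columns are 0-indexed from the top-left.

The receptive field on the input at this output position is [6 6 8 / 2 10 10]. Elementwise product with the kernel and sum: 6·-1 + 8·2 + 2·-1 + 10·-1 + 10·-1.

-12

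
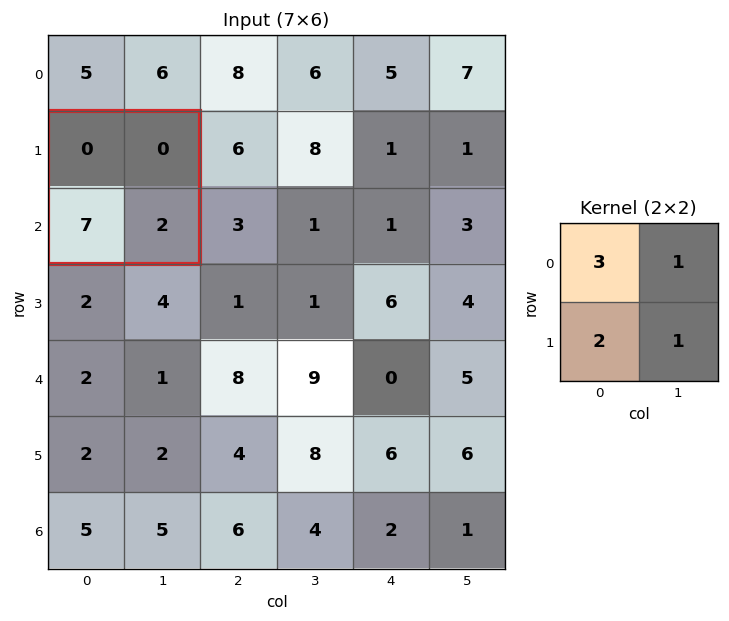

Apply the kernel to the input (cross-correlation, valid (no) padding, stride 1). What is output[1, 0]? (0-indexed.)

16

The receptive field on the input at this output position is [0 0 / 7 2]. Elementwise product with the kernel and sum: 0·3 + 0·1 + 7·2 + 2·1.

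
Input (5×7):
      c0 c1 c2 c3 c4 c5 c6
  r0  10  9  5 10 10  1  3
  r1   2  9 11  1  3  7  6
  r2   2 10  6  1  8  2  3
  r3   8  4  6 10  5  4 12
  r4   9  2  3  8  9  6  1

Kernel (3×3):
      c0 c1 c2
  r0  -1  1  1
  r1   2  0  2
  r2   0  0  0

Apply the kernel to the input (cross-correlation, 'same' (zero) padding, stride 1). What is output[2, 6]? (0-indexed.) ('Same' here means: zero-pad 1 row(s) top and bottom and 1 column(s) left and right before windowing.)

The receptive field on the zero-padded input at this output position is [7 6 0 / 2 3 0 / 4 12 0]. Elementwise product with the kernel and sum: 7·-1 + 6·1 + 0·1 + 2·2 + 0·2.

3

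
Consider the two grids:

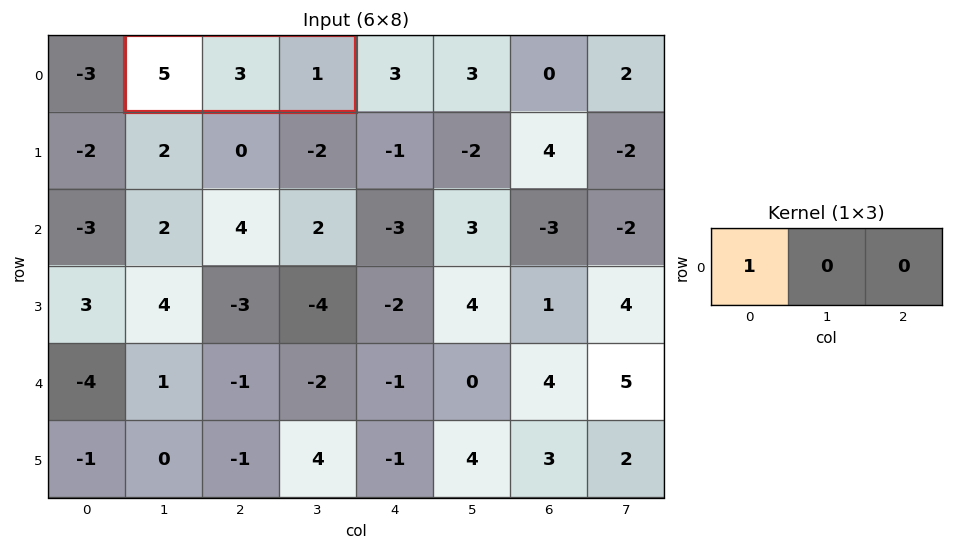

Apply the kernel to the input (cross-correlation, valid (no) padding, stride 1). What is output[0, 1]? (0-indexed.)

The receptive field on the input at this output position is [5 3 1]. Elementwise product with the kernel and sum: 5·1.

5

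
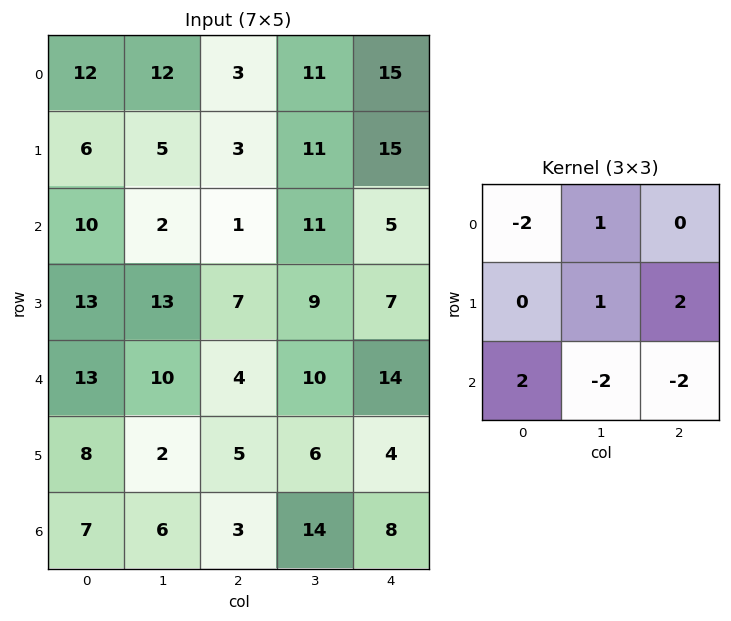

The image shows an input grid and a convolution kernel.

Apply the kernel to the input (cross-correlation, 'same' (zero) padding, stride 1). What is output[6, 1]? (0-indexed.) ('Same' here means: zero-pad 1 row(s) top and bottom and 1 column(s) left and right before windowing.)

The receptive field on the zero-padded input at this output position is [8 2 5 / 7 6 3 / 0 0 0]. Elementwise product with the kernel and sum: 8·-2 + 2·1 + 6·1 + 3·2 + 0·2 + 0·-2 + 0·-2.

-2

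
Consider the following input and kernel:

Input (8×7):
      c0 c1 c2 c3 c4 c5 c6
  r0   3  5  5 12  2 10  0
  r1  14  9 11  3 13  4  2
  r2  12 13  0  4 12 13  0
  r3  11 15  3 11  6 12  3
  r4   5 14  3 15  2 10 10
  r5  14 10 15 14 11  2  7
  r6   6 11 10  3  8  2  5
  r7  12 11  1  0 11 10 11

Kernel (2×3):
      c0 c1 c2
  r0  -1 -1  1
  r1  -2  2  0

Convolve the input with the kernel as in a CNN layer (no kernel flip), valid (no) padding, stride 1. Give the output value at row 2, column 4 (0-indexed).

The receptive field on the input at this output position is [12 13 0 / 6 12 3]. Elementwise product with the kernel and sum: 12·-1 + 13·-1 + 0·1 + 6·-2 + 12·2.

-13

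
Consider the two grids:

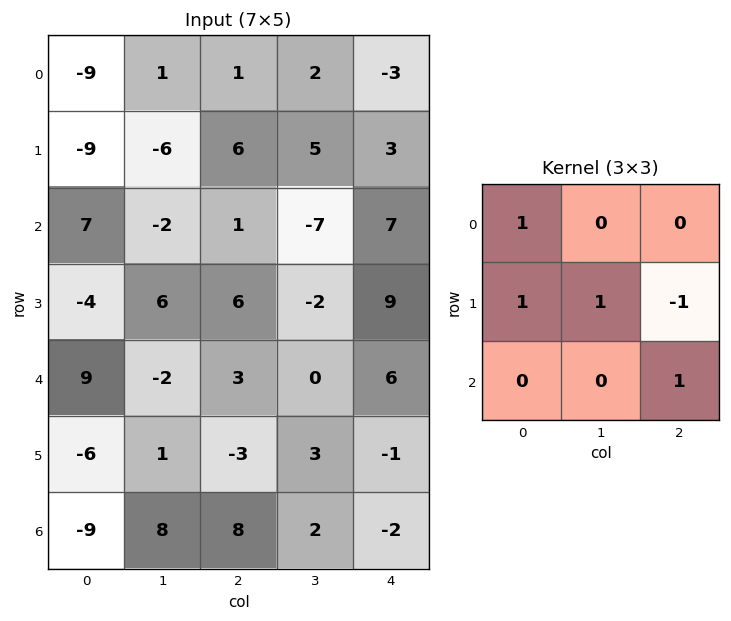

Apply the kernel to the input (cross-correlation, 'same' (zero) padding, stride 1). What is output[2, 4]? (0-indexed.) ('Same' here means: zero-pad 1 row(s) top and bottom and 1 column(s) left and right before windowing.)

5

The receptive field on the zero-padded input at this output position is [5 3 0 / -7 7 0 / -2 9 0]. Elementwise product with the kernel and sum: 5·1 + -7·1 + 7·1 + 0·-1 + 0·1.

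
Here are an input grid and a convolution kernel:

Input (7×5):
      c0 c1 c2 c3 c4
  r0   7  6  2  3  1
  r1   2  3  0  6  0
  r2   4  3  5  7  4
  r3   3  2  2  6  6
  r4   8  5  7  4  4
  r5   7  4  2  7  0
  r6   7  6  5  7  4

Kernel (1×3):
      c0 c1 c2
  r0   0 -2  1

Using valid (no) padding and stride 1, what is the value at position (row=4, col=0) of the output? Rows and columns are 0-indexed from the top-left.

The receptive field on the input at this output position is [8 5 7]. Elementwise product with the kernel and sum: 5·-2 + 7·1.

-3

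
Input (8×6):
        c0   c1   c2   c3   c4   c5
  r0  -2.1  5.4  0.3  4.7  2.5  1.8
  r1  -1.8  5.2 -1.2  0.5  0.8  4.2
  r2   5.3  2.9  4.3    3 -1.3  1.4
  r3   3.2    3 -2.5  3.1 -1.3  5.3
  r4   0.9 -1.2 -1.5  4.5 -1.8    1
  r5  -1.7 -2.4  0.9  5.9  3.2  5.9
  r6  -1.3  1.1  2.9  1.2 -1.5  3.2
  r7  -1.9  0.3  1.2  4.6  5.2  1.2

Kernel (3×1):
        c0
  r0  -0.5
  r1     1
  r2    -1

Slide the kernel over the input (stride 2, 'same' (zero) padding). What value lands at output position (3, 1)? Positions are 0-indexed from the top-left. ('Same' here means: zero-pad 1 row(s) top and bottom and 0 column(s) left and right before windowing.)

The receptive field on the zero-padded input at this output position is [0.9 / 2.9 / 1.2]. Elementwise product with the kernel and sum: 0.9·-0.5 + 2.9·1 + 1.2·-1.

1.25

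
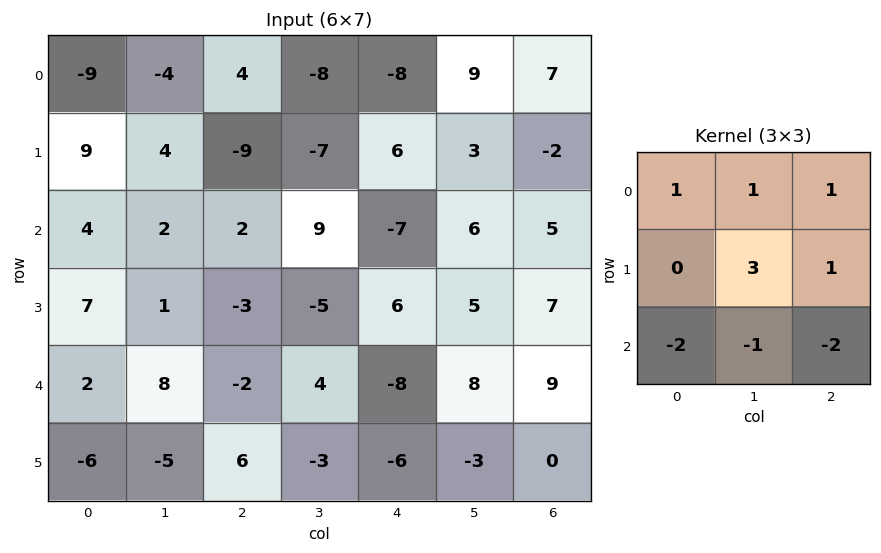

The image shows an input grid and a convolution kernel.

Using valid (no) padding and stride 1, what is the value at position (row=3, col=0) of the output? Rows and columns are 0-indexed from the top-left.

The receptive field on the input at this output position is [7 1 -3 / 2 8 -2 / -6 -5 6]. Elementwise product with the kernel and sum: 7·1 + 1·1 + -3·1 + 8·3 + -2·1 + -6·-2 + -5·-1 + 6·-2.

32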